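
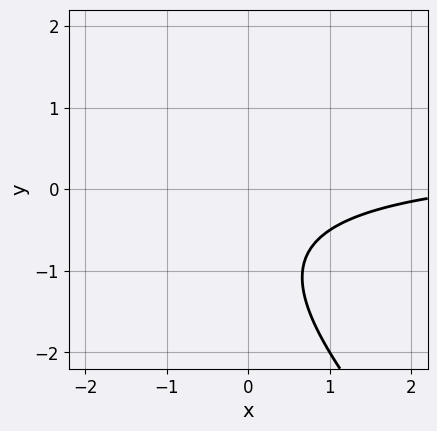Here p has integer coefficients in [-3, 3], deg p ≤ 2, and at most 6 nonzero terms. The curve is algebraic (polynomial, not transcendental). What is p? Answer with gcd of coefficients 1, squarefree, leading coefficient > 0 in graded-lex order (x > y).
2*x*y + 2*y^2 - x + 3*y + 3

(a) deg p = 2. The shape is more complex than any degree-1 curve.
(b) Checking where it meets the axes: the curve avoids every integer x-axis point in the box; the curve avoids every integer y-axis point in the box.
(c) Putting this together gives p.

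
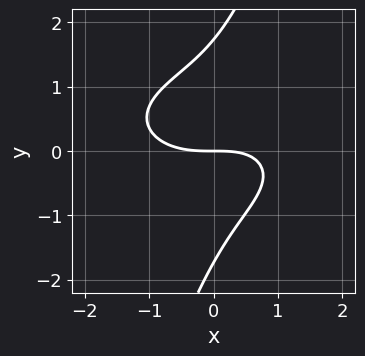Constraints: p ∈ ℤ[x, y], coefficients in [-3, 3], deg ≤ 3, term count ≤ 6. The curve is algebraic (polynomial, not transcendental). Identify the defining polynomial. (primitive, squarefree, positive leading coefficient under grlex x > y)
First, degree: the shape is more complex than any degree-2 curve, so deg p = 3.
Next, checking where it meets the axes: one x-axis crossing is at x = 0; one y-axis crossing is at y = 0.
Finally, together with the visible shape, these determine p as stated.

x^3 + 3*x*y^2 - y^3 - x*y + 3*y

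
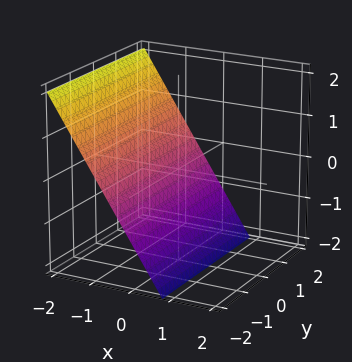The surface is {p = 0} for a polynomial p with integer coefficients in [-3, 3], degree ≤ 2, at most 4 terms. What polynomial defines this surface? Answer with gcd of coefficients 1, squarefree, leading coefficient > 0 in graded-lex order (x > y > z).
1. deg p = 1. The surface is flat (a plane).
2. From the visible intercepts: no y-intercept at any integer in the box; one z-axis crossing is at z = -1.
3. Together with the visible shape, these determine p as stated.

3*x + 2*z + 2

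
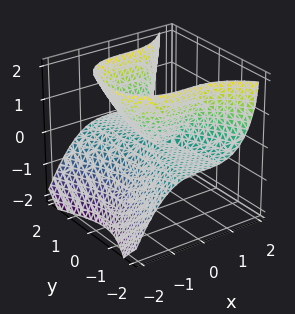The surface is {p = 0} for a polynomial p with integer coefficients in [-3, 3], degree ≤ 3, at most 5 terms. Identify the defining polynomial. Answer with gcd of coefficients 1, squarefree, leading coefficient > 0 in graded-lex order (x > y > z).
x^3 - y^2*z + z^2

1. The degree is 3 — the shape is more complex than any degree-2 surface.
2. Checking where it meets the axes: every point of the y-axis in the box is on the surface; it crosses the x-axis at the gridline x = 0; it meets the z-axis at z = 0 (among the integer gridlines).
3. Solving for integer coefficients yields p as stated.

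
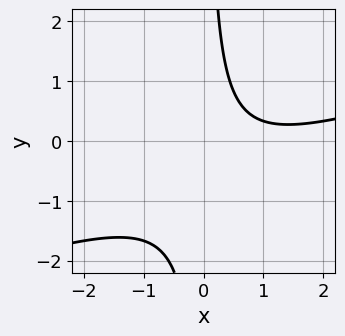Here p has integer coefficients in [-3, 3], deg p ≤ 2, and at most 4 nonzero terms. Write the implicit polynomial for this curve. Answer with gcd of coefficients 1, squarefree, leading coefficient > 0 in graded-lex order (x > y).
1. Degree: a generic line meets the curve in up to 2 points, so deg p = 2.
2. Observable constraints: the curve avoids every integer y-axis point in the box; it misses every integer gridline on the x-axis.
3. Matching integer coefficients to the picture gives p.

x^2 - 3*x*y - 2*x + 2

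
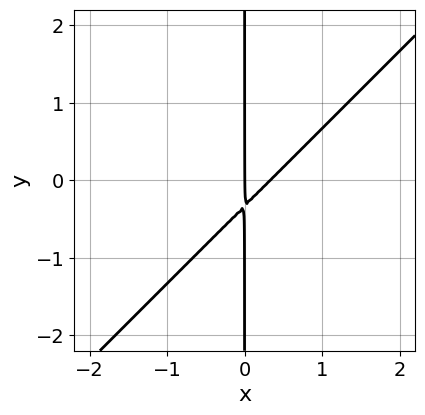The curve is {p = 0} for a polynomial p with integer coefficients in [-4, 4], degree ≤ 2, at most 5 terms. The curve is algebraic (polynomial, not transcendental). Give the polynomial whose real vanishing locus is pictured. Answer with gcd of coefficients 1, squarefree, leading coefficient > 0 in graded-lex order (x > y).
First, the degree is 2 — the shape is more complex than any degree-1 curve.
Then, from the visible intercepts: the visible y-axis segment lies entirely on the curve; one x-axis crossing is at x = 0.
Finally, putting this together gives p.

3*x^2 - 3*x*y - x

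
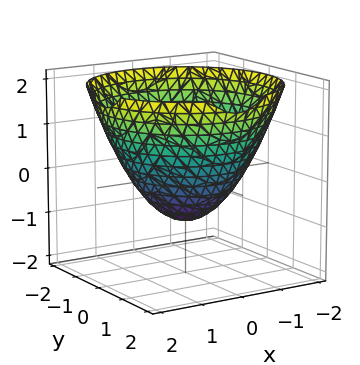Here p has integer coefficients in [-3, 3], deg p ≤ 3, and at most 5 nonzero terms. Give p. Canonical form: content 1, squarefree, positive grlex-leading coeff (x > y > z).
2*x^2 + 2*y^2 - 3*z - 3

First, degree: the shape is more complex than any degree-1 surface, so deg p = 2.
Then, symmetries: the surface is invariant under rotation about z: p = q(x² + y², z).
Next, from the axis intercepts and sections: a circular section at z = 1 has radius between 1 and 2; it meets the z-axis at z = -1 (among the integer gridlines).
Finally, together with the visible shape, these determine p as stated.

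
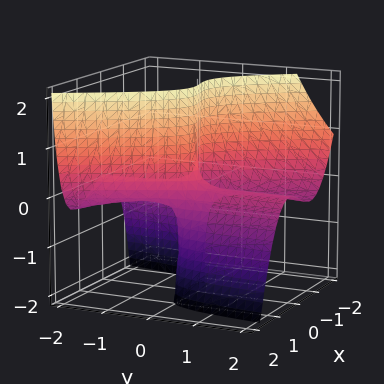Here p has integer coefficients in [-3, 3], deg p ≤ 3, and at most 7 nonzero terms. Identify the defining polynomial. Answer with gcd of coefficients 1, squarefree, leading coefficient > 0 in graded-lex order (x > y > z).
First, the degree is 3 — a generic line meets the surface in up to 3 points.
Then, reading off the gridlines: the visible z-axis segment lies entirely on the surface; the visible y-axis segment lies entirely on the surface; it crosses the x-axis at the gridline x = 0.
Finally, these observations pin down the coefficients.

3*x^3 + 2*x^2*y + x^2*z + 3*y*z - x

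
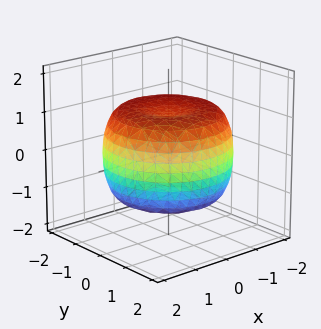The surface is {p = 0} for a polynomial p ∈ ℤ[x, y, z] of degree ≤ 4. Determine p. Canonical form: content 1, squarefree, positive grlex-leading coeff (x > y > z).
First, degree: the shape is more complex than any degree-3 surface, so deg p = 4.
Then, by symmetry, every cross-section ⟂ z is a circle, so x, y appear only via x² + y².
Next, checking where it meets the axes: a circular section at z = 1 has radius between 1 and 2; the z-axis gridline crossings are at z ∈ {-1, 1}.
Finally, fitting integer coefficients to these (and the overall shape) gives p.

x^4 + 2*x^2*y^2 + y^4 - 2*x^2 - 2*y^2 + 2*z^2 - 2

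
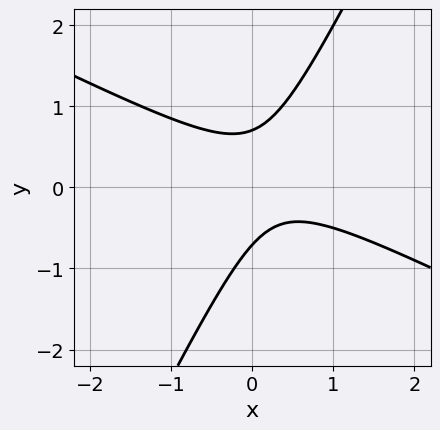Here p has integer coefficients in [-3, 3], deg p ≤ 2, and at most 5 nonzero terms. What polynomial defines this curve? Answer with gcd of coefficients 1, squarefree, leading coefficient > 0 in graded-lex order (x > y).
2*x^2 + 3*x*y - 2*y^2 - x + 1

(a) Degree: no degree-1 curve has this shape, so deg p = 2.
(b) From the axis intercepts and sections: it misses every integer gridline on the x-axis.
(c) Putting this together gives p.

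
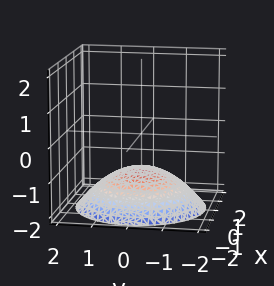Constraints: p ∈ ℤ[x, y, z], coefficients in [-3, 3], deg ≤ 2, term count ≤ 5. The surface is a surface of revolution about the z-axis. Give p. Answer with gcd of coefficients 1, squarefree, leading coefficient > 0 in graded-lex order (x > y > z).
x^2 + y^2 + 3*z + 3

(a) Degree: a generic line meets the surface in up to 2 points, so deg p = 2.
(b) Symmetries: every cross-section ⟂ z is a circle, so x, y appear only via x² + y².
(c) Checking where it meets the axes: it misses every integer gridline on the x-axis; it crosses the z-axis at the gridline z = -1; the surface avoids every integer y-axis point in the box.
(d) The integer polynomial consistent with all of this is the stated p.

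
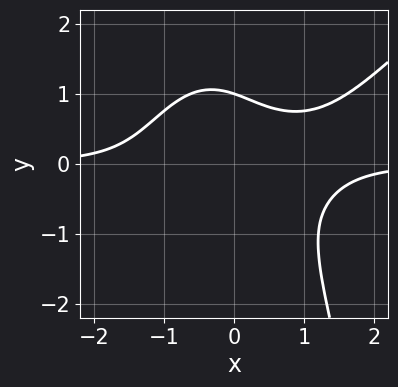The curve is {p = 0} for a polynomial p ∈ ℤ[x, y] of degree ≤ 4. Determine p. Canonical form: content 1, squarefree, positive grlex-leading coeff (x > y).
Degree: no degree-3 curve has this shape, so deg p = 4.
From the visible intercepts: no x-intercept at any integer in the box; it crosses the y-axis at the gridline y = 1.
Putting this together gives p.

x^3*y - x^2*y^2 - y^3 - x*y + 1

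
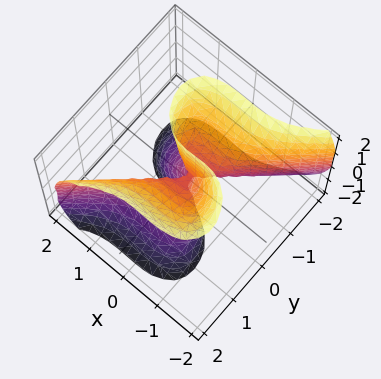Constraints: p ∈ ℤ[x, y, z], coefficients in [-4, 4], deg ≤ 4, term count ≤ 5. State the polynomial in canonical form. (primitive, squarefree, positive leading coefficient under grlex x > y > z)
(a) Degree: a generic line meets the surface in up to 3 points, so deg p = 3.
(b) Observable constraints: it crosses the y-axis at the gridline y = 0; it meets the x-axis at x = 0 (among the integer gridlines); every point of the z-axis in the box is on the surface.
(c) Solving for integer coefficients yields p as stated.

3*x^3 + x^2*z - 3*y^3 + 2*y*z^2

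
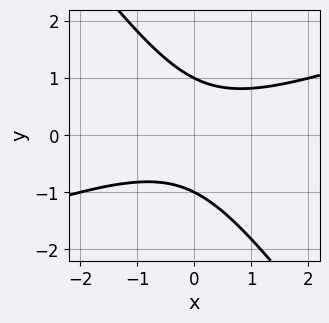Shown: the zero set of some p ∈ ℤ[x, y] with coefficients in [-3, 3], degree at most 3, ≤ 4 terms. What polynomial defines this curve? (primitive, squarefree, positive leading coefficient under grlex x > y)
x^2 - 2*x*y - 2*y^2 + 2

(a) Degree: the shape is more complex than any degree-1 curve, so deg p = 2.
(b) Checking where it meets the axes: no x-intercept at any integer in the box; the y-axis gridline crossings are at y ∈ {-1, 1}.
(c) Assembling these constraints gives the stated polynomial.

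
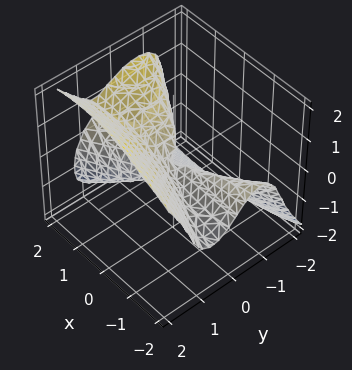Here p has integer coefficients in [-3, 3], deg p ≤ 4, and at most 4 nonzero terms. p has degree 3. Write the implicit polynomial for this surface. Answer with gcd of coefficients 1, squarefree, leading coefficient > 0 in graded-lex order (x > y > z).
x^2*y - 3*y^3 + 2*z^3 - 2*x*z

1. deg p = 3. A generic line meets the surface in up to 3 points.
2. From the axis intercepts and sections: every point of the x-axis in the box is on the surface; one y-axis crossing is at y = 0.
3. Putting this together gives p.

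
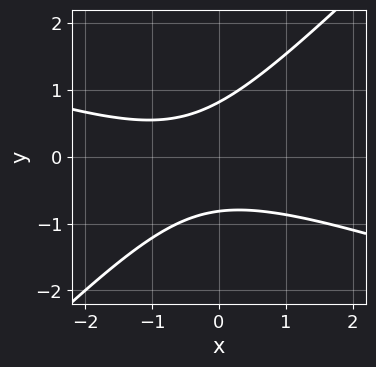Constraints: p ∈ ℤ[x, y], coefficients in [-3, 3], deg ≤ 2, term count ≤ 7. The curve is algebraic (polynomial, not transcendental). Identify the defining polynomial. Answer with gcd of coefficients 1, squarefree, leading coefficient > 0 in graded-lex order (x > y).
x^2 + 2*x*y - 3*y^2 + x + 2

First, degree: the shape is more complex than any degree-1 curve, so deg p = 2.
Next, from the visible intercepts: no x-intercept at any integer in the box.
Finally, the integer polynomial consistent with all of this is the stated p.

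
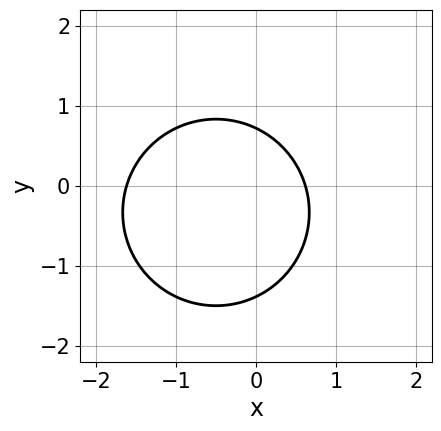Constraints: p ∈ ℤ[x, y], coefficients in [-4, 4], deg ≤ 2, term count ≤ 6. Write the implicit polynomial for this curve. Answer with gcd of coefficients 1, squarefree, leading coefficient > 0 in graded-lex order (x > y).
3*x^2 + 3*y^2 + 3*x + 2*y - 3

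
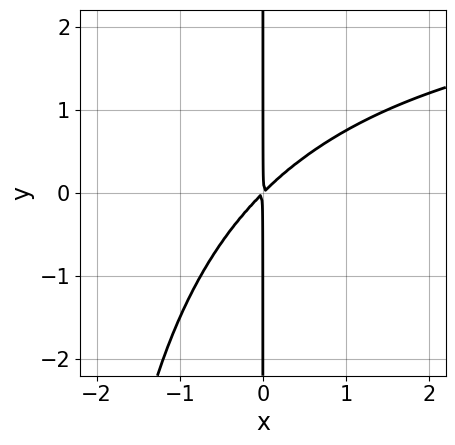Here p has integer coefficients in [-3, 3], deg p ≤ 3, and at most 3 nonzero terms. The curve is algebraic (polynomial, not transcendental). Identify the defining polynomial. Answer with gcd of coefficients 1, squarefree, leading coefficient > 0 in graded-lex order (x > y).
First, degree: a generic line meets the curve in up to 3 points, so deg p = 3.
Then, checking where it meets the axes: the visible y-axis segment lies entirely on the curve.
Finally, putting this together gives p.

x^2*y - 3*x^2 + 3*x*y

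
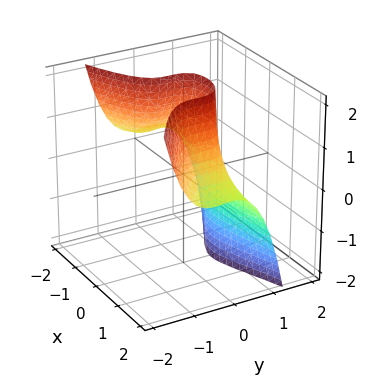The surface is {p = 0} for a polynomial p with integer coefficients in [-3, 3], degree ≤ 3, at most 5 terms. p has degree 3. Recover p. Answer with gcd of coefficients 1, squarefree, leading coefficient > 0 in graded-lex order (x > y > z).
x^2*z + x*y^2 + 3*y^3 - 1

First, the degree is 3 — the shape is more complex than any degree-2 surface.
Next, from the visible intercepts: it misses every integer gridline on the x-axis; the surface avoids every integer z-axis point in the box.
Finally, assembling these constraints gives the stated polynomial.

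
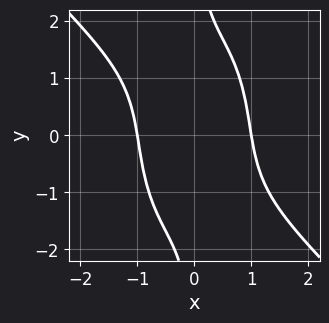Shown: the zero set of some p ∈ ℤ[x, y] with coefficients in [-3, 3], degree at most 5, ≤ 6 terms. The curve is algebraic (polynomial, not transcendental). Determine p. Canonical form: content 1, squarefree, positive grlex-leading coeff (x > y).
First, the degree is 4 — the shape is more complex than any degree-3 curve.
Then, from the visible intercepts: among the integer gridlines, it crosses the x-axis at x ∈ {-1, 1}; no y-intercept at any integer in the box.
Finally, the integer polynomial consistent with all of this is the stated p.

3*x^4 + 2*x^3*y + x*y^3 - 3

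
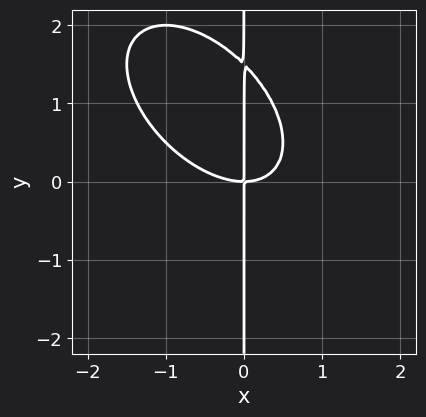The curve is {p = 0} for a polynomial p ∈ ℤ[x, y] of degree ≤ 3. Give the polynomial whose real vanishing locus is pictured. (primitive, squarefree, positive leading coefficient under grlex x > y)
2*x^3 + 2*x^2*y + 2*x*y^2 - 3*x*y

(a) deg p = 3. A generic line meets the curve in up to 3 points.
(b) From the axis intercepts and sections: the visible y-axis segment lies entirely on the curve; it crosses the x-axis at the gridline x = 0.
(c) Putting this together gives p.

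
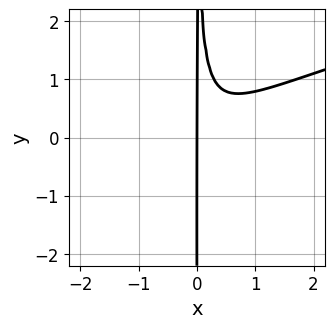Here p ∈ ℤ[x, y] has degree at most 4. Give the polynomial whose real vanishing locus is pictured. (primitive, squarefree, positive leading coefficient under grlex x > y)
x^2*y^2 - 2*x^3 + 3*x^2*y - x

First, degree: a generic line meets the curve in up to 4 points, so deg p = 4.
Then, reading off the gridlines: it meets the x-axis at x = 0 (among the integer gridlines); every point of the y-axis in the box is on the curve.
Finally, assembling these constraints gives the stated polynomial.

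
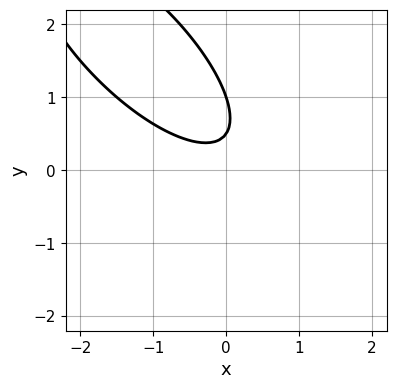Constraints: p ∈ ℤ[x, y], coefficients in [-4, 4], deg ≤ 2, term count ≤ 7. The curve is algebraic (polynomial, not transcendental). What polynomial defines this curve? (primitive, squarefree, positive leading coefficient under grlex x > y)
2*x^2 + 3*x*y + 2*y^2 - 3*y + 1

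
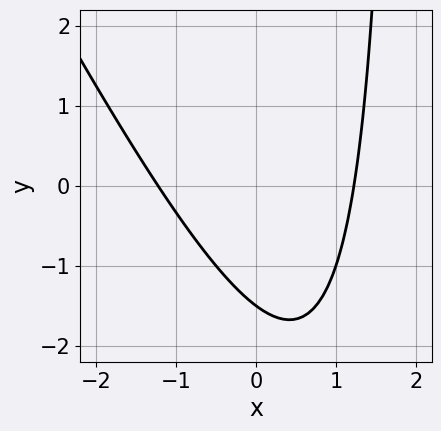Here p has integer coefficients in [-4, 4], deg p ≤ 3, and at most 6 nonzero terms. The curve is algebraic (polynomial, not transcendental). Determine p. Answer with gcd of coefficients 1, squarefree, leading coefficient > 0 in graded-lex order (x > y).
2*x^2 + x*y - 2*y - 3

First, degree: no degree-1 curve has this shape, so deg p = 2.
Finally, putting this together gives p.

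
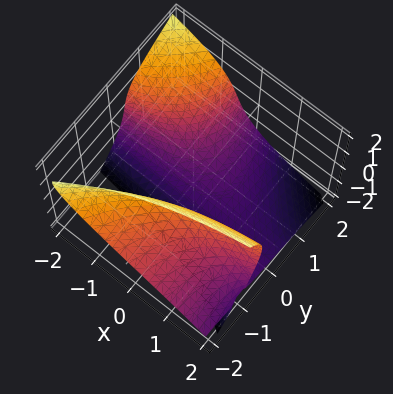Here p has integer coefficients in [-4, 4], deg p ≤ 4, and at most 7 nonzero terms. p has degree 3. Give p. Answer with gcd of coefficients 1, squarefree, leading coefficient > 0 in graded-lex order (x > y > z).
y^2*z - z^3 - 3*x*y - 3*y*z - 3

First, the degree is 3 — the shape is more complex than any degree-2 surface.
Then, from the visible intercepts: no y-intercept at any integer in the box; it misses every integer gridline on the x-axis.
Finally, fitting integer coefficients to these (and the overall shape) gives p.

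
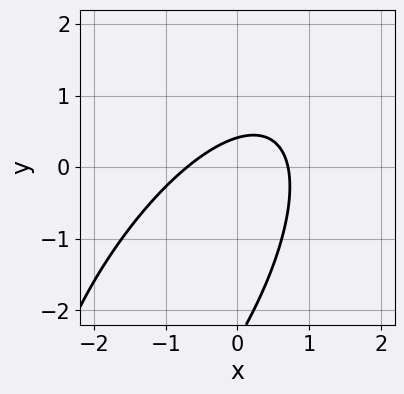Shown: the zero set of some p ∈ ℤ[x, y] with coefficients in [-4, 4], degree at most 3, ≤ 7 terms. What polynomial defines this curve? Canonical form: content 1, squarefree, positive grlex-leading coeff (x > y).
2*x^2 - 2*x*y + y^2 + 2*y - 1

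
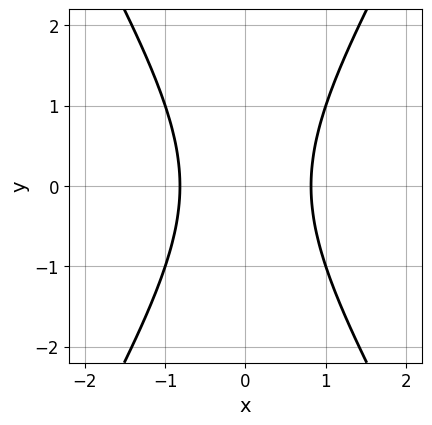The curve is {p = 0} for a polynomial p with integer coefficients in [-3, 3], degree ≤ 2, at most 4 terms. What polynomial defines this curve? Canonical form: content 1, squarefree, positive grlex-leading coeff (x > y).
3*x^2 - y^2 - 2

First, degree: a generic line meets the curve in up to 2 points, so deg p = 2.
Next, symmetries: it's symmetric under x → −x, forcing even powers of x; it's symmetric under y → −y, forcing even powers of y.
Next, against the integer gridlines: it misses every integer gridline on the y-axis.
Finally, the integer polynomial consistent with all of this is the stated p.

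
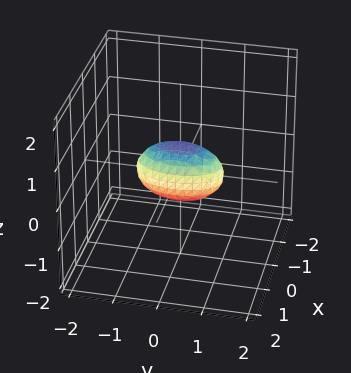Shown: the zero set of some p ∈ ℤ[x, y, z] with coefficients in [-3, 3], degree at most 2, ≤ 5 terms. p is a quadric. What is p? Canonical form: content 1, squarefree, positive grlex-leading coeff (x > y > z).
(a) The degree is 2 — a closed, bounded, convex surface; a quadric.
(b) Symmetries: it's symmetric under y → −y, forcing even powers of y; mirror symmetry z ↦ −z ⇒ only even powers of z; the x ↦ −x reflection is a symmetry, so x appears only in even powers.
(c) Reading off the gridlines: among the integer gridlines, it crosses the y-axis at y ∈ {-1, 1}.
(d) Together with the visible shape, these determine p as stated.

3*x^2 + y^2 + 2*z^2 - 1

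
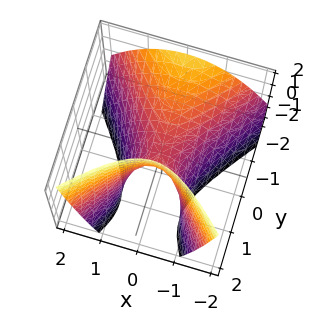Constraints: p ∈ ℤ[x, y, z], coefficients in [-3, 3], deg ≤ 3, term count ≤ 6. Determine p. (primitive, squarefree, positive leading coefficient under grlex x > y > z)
Degree: no degree-1 surface has this shape, so deg p = 2.
From the visible intercepts: it crosses the z-axis at the gridline z = 0; it meets the x-axis at x = 0 (among the integer gridlines); it crosses the y-axis at the gridline y = 0.
Assembling these constraints gives the stated polynomial.

3*x^2 - 2*y^2 - 2*y*z + 2*z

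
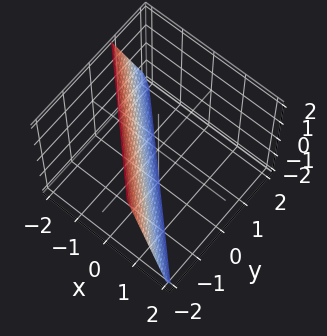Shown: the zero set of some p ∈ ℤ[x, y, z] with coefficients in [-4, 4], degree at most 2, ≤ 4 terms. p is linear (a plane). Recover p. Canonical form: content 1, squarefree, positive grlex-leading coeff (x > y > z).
The degree is 1 — every cross-section is a straight line — this is a plane.
Observable constraints: one z-axis crossing is at z = -2.
Matching integer coefficients to the picture gives p.

3*x + 3*y + z + 2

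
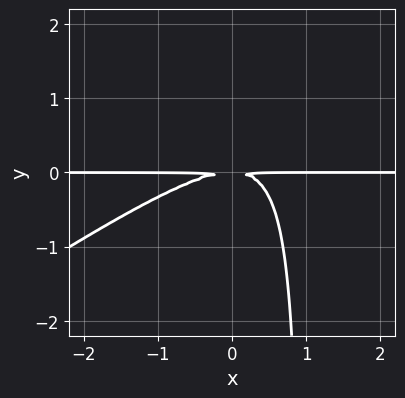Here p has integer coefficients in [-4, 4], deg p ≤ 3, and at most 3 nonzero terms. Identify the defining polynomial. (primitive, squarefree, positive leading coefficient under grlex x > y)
2*x^2*y - 3*x*y^2 + 3*y^2

First, deg p = 3. A generic line meets the curve in up to 3 points.
Next, from the visible intercepts: the visible x-axis segment lies entirely on the curve.
Finally, the integer polynomial consistent with all of this is the stated p.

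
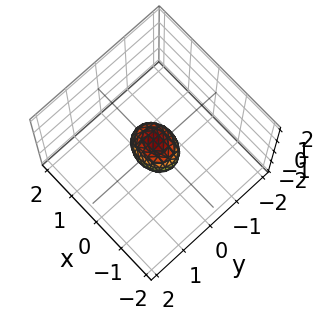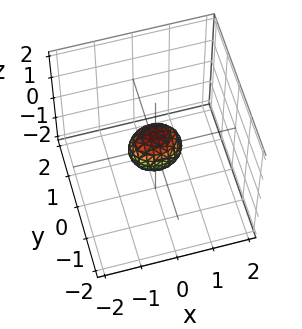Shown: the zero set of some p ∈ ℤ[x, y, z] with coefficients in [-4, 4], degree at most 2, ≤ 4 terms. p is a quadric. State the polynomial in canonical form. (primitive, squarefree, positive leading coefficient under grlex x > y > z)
2*x^2 + 3*y^2 + 2*z^2 - 1

The degree is 2 — bounded and convex; a quadric.
Symmetries: the y ↦ −y reflection is a symmetry, so y appears only in even powers; it's symmetric under z → −z, forcing even powers of z; mirror symmetry x ↦ −x ⇒ only even powers of x.
These observations pin down the coefficients.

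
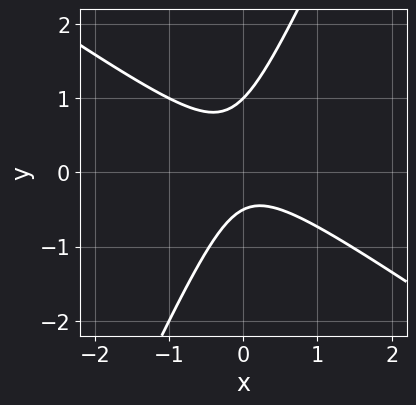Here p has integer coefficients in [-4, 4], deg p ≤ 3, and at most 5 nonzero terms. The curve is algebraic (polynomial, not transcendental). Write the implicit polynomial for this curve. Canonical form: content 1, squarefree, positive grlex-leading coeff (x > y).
deg p = 2. The shape is more complex than any degree-1 curve.
Reading off the gridlines: it crosses the y-axis at the gridline y = 1; it misses every integer gridline on the x-axis.
Assembling these constraints gives the stated polynomial.

3*x^2 + 3*x*y - 2*y^2 + y + 1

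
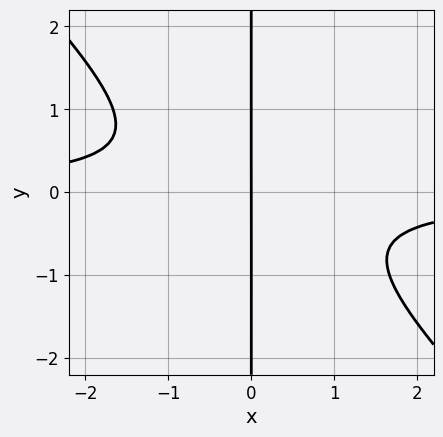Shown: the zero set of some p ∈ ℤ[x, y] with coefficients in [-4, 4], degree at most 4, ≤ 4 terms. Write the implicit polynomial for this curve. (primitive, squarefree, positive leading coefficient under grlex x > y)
3*x^2*y + 3*x*y^2 + 2*x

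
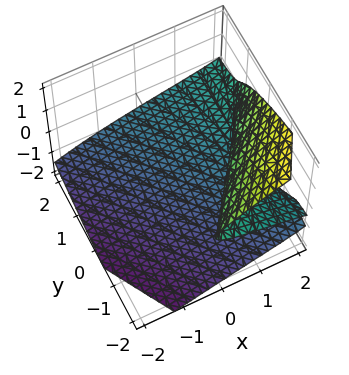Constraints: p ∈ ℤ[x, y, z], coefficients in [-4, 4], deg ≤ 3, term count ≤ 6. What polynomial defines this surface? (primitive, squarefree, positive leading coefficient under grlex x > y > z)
First, degree: a generic line meets the surface in up to 3 points, so deg p = 3.
Then, from the axis intercepts and sections: it crosses the z-axis at the gridline z = -1; the surface avoids every integer y-axis point in the box.
Finally, the integer polynomial consistent with all of this is the stated p.

2*x*z^2 - 3*z^3 - 3*y*z + 2*x - 3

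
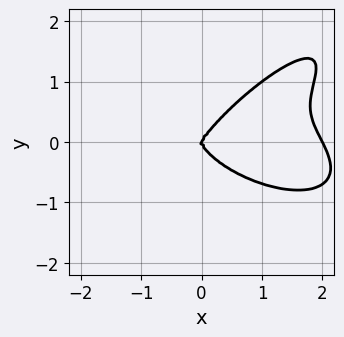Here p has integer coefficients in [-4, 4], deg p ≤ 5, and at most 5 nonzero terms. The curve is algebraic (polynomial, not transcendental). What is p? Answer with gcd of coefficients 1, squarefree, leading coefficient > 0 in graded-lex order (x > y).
x^4 - 3*x*y^3 + 3*y^4 - 2*x^3 + x^2*y

(a) The degree is 4 — the shape is more complex than any degree-3 curve.
(b) Checking where it meets the axes: the x-axis gridline crossings are at x ∈ {0, 2}; it crosses the y-axis at the gridline y = 0.
(c) The integer polynomial consistent with all of this is the stated p.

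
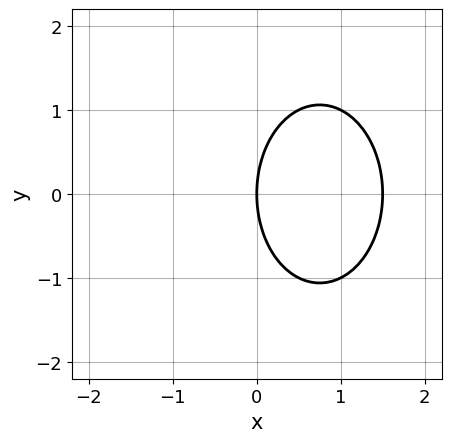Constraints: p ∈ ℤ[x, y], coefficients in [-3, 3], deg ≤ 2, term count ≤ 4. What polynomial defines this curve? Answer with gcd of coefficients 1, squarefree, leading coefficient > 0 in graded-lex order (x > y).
First, degree: a generic line meets the curve in up to 2 points, so deg p = 2.
Then, symmetries: the y ↦ −y reflection is a symmetry, so y appears only in even powers.
Next, from the axis intercepts and sections: it meets the x-axis at x = 0 (among the integer gridlines); it meets the y-axis at y = 0 (among the integer gridlines).
Finally, assembling these constraints gives the stated polynomial.

2*x^2 + y^2 - 3*x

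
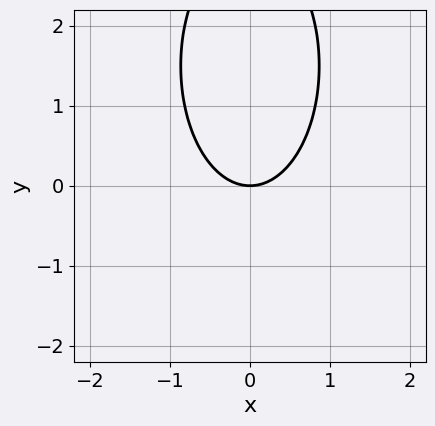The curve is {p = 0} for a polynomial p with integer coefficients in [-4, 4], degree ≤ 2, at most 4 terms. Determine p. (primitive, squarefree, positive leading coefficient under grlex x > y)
First, deg p = 2. No degree-1 curve has this shape.
Then, symmetries: the x ↦ −x reflection is a symmetry, so x appears only in even powers.
Then, from the visible intercepts: it crosses the x-axis at the gridline x = 0; it meets the y-axis at y = 0 (among the integer gridlines).
Finally, putting this together gives p.

3*x^2 + y^2 - 3*y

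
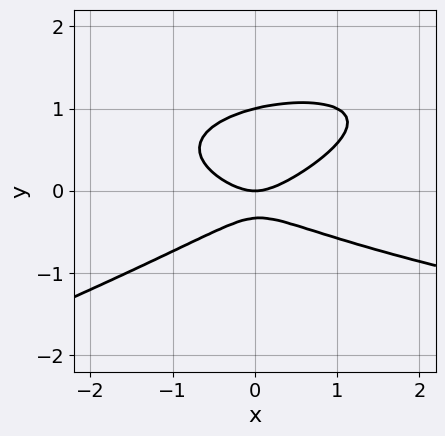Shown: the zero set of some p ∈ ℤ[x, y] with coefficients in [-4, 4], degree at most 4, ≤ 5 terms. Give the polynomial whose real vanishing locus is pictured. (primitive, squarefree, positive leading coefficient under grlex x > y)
(a) Degree: the shape is more complex than any degree-2 curve, so deg p = 3.
(b) Against the integer gridlines: one x-axis crossing is at x = 0; the y-axis gridline crossings are at y ∈ {0, 1}.
(c) Fitting integer coefficients to these (and the overall shape) gives p.

x*y^2 - 3*y^3 - x^2 + 2*y^2 + y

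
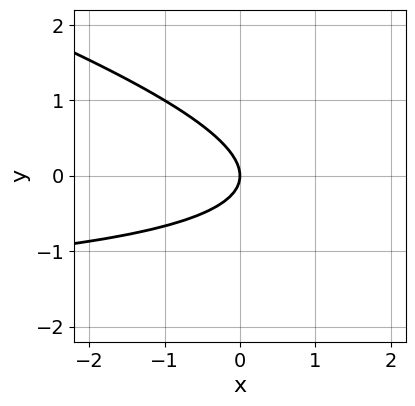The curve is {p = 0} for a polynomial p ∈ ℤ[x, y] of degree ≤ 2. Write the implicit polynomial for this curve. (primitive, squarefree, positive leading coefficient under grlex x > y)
The degree is 2 — the shape is more complex than any degree-1 curve.
Checking where it meets the axes: it meets the x-axis at x = 0 (among the integer gridlines); it meets the y-axis at y = 0 (among the integer gridlines).
Together with the visible shape, these determine p as stated.

x*y + 3*y^2 + 2*x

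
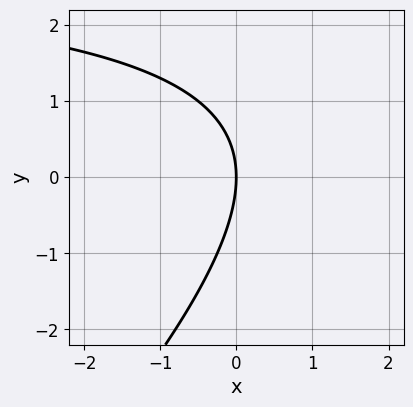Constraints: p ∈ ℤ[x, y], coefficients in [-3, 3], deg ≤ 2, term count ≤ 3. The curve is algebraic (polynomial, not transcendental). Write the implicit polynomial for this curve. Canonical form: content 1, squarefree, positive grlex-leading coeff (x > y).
First, degree: a generic line meets the curve in up to 2 points, so deg p = 2.
Then, against the integer gridlines: it meets the x-axis at x = 0 (among the integer gridlines); it meets the y-axis at y = 0 (among the integer gridlines).
Finally, matching integer coefficients to the picture gives p.

x*y - y^2 - 3*x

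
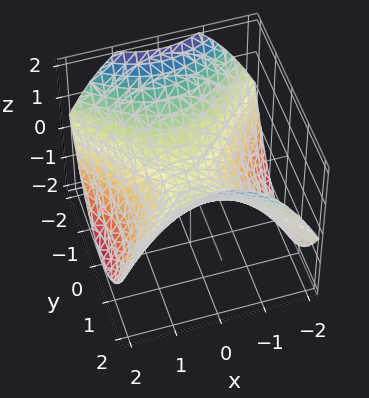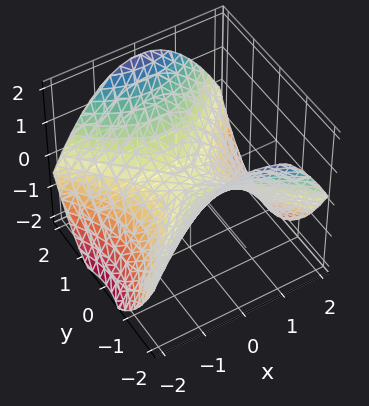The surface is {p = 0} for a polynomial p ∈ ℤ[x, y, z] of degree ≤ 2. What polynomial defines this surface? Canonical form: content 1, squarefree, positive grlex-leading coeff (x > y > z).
x^2 - y^2 + 2*z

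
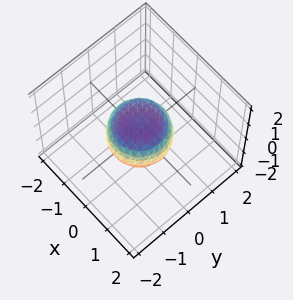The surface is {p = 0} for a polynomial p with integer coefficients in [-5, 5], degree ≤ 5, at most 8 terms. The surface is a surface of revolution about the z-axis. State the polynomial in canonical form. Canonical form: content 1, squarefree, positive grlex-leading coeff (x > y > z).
2*x^4 + 4*x^2*y^2 + 2*y^4 - x^2 - y^2 + 2*z^2 - 1

1. Degree: the shape is more complex than any degree-3 surface, so deg p = 4.
2. By symmetry, every cross-section ⟂ z is a circle, so x, y appear only via x² + y².
3. Against the integer gridlines: the x-axis gridline crossings are at x ∈ {-1, 1}; the y-axis gridline crossings are at y ∈ {-1, 1}; a circular section at z = 0 has radius exactly 1.
4. The integer polynomial consistent with all of this is the stated p.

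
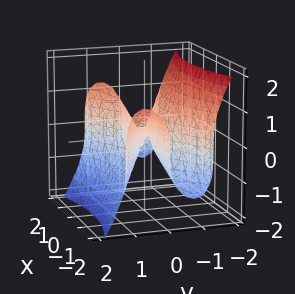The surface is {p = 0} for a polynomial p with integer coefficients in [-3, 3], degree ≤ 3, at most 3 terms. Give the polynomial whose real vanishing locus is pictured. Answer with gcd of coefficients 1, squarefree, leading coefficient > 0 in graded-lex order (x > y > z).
x^2*y - 3*y^3 - z^3

(a) The degree is 3 — the shape is more complex than any degree-2 surface.
(b) From the visible intercepts: it meets the z-axis at z = 0 (among the integer gridlines); it meets the y-axis at y = 0 (among the integer gridlines).
(c) These observations pin down the coefficients. Check: (-2, 0, 0) on the x-axis lies on the surface, and p(-2, 0, 0) = 0. ✓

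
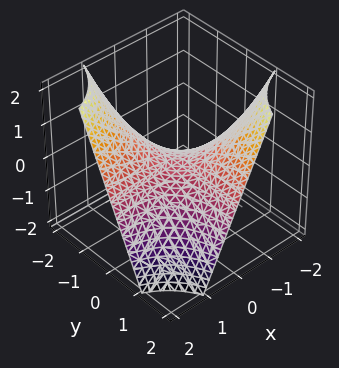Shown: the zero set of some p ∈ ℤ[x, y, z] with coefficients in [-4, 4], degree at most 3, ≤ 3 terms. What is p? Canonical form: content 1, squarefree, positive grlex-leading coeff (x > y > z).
(a) deg p = 2.
(b) Observable constraints: every point of the y-axis in the box is on the surface; it crosses the z-axis at the gridline z = 0; every point of the x-axis in the box is on the surface.
(c) Fitting integer coefficients to these (and the overall shape) gives p.

x*y + z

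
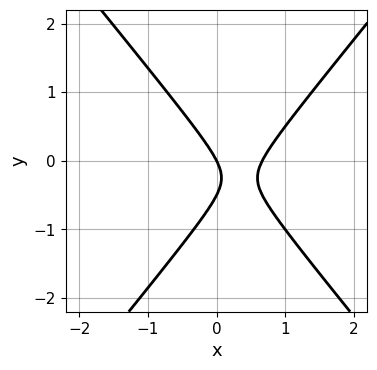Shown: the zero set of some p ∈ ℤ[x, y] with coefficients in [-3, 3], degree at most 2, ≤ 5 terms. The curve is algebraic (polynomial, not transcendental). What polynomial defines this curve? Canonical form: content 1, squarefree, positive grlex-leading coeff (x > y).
3*x^2 - 2*y^2 - 2*x - y

1. Degree: the shape is more complex than any degree-1 curve, so deg p = 2.
2. Reading off the gridlines: it crosses the x-axis at the gridline x = 0; it meets the y-axis at y = 0 (among the integer gridlines).
3. Fitting integer coefficients to these (and the overall shape) gives p.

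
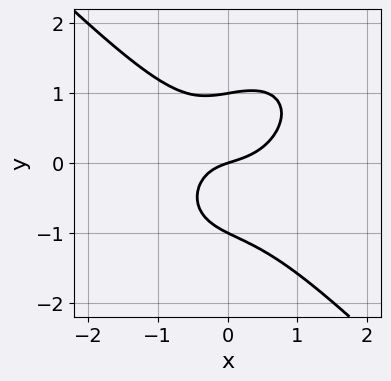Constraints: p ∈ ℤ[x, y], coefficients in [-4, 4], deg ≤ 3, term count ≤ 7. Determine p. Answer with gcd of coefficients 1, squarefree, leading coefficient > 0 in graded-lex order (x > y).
3*x^3 + 3*y^3 - 2*x*y + x - 3*y

1. deg p = 3. The shape is more complex than any degree-2 curve.
2. Against the integer gridlines: it crosses the x-axis at the gridline x = 0; among the integer gridlines, it crosses the y-axis at y ∈ {-1, 0, 1}.
3. Assembling these constraints gives the stated polynomial.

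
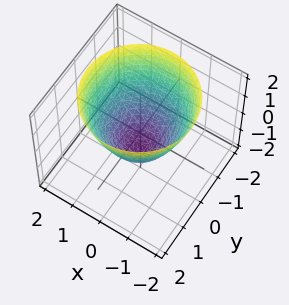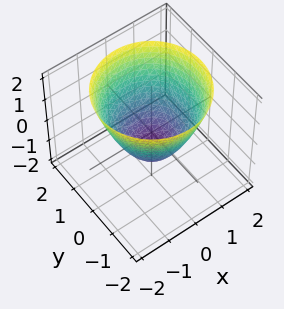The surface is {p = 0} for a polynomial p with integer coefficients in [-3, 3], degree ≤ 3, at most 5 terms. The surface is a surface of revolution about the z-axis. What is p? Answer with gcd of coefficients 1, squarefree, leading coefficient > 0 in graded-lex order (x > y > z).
deg p = 2.
By symmetry, the z-axis is an axis of rotation, so x and y enter only as x² + y².
Reading off the gridlines: among the integer gridlines, it crosses the x-axis at x ∈ {-1, 1}; the y-axis gridline crossings are at y ∈ {-1, 1}; it crosses the z-axis at the gridline z = -1; a circular section at z = 1 has radius between 1 and 2.
Solving for integer coefficients yields p as stated.

x^2 + y^2 - z - 1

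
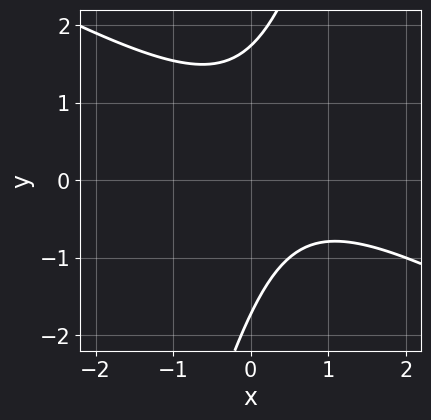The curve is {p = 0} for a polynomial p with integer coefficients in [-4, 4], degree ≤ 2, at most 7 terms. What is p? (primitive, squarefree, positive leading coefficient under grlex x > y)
2*x^2 + 3*x*y - y^2 - 2*x + 3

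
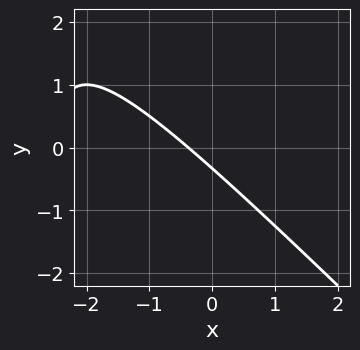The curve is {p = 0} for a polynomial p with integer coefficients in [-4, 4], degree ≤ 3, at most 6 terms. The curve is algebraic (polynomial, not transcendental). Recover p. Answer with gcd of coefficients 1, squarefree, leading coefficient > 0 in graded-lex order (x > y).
x^2 + x*y + 3*x + 3*y + 1

(a) The degree is 2 — a generic line meets the curve in up to 2 points.
(b) The integer polynomial consistent with all of this is the stated p.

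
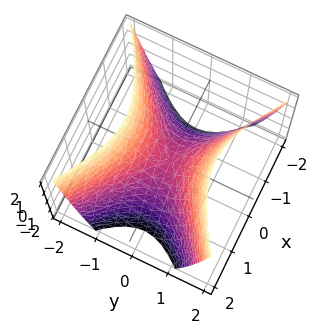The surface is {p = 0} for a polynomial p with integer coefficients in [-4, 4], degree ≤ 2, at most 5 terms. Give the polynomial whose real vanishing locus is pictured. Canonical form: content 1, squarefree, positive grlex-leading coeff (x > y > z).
(a) The degree is 2 — a hyperbolic paraboloid; a quadric.
(b) Symmetries: it's symmetric under x → −x, forcing even powers of x; the y ↦ −y reflection is a symmetry, so y appears only in even powers.
(c) Against the integer gridlines: it crosses the x-axis at the gridline x = 0; it meets the y-axis at y = 0 (among the integer gridlines); it meets the z-axis at z = 0 (among the integer gridlines).
(d) Matching integer coefficients to the picture gives p.

2*x^2 - 3*y^2 + 2*z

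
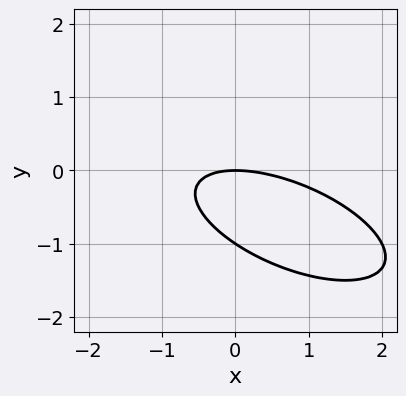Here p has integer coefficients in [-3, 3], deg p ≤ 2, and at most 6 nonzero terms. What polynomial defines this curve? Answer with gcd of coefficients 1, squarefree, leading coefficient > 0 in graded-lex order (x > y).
x^2 + 2*x*y + 3*y^2 + 3*y

1. Degree: no degree-1 curve has this shape, so deg p = 2.
2. Reading off the gridlines: among the integer gridlines, it crosses the y-axis at y ∈ {-1, 0}; it crosses the x-axis at the gridline x = 0.
3. The integer polynomial consistent with all of this is the stated p.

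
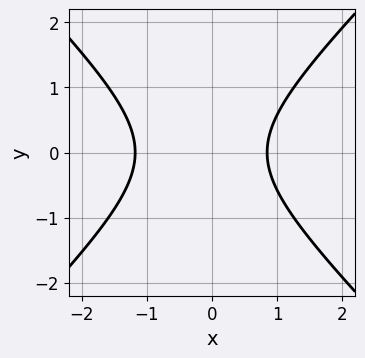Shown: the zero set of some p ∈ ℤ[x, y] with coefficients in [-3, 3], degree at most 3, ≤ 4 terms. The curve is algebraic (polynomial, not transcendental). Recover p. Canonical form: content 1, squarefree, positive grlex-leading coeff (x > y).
3*x^2 - 3*y^2 + x - 3

The degree is 2 — the shape is more complex than any degree-1 curve.
Symmetries: it's symmetric under y → −y, forcing even powers of y.
From the visible intercepts: it misses every integer gridline on the y-axis.
Matching integer coefficients to the picture gives p.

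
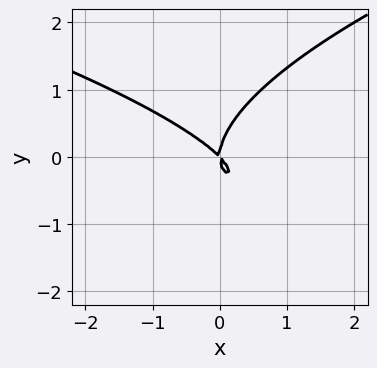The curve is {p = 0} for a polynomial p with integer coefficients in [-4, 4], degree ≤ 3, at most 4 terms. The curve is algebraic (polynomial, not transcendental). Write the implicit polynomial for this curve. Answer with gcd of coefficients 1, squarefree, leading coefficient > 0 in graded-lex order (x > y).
y^3 - x^2 - x*y

(a) deg p = 3. A generic line meets the curve in up to 3 points.
(b) From the visible intercepts: one y-axis crossing is at y = 0; it meets the x-axis at x = 0 (among the integer gridlines).
(c) Fitting integer coefficients to these (and the overall shape) gives p.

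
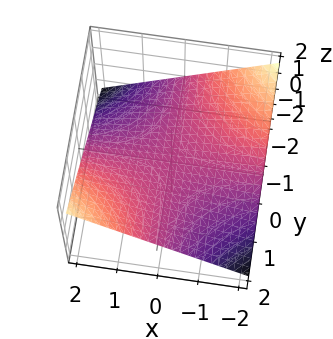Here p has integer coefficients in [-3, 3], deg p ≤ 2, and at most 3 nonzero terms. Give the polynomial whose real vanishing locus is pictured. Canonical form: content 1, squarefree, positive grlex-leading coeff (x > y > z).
First, degree: a saddle surface; a quadric, so deg p = 2.
Next, observable constraints: the visible x-axis segment lies entirely on the surface; every point of the y-axis in the box is on the surface; one z-axis crossing is at z = 0.
Finally, fitting integer coefficients to these (and the overall shape) gives p.

x*y - 3*z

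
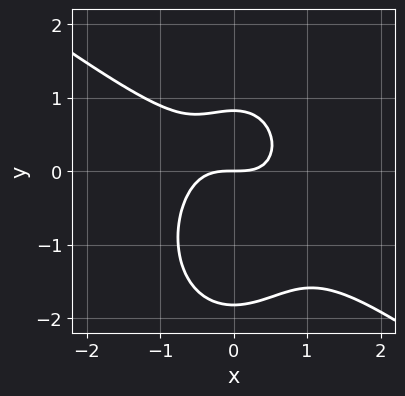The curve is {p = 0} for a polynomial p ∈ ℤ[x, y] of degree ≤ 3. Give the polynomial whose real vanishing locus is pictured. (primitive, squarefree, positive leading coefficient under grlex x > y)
3*x^3 + 3*x^2*y + 2*y^3 + 2*y^2 - 3*y

The degree is 3 — the shape is more complex than any degree-2 curve.
Reading off the gridlines: it meets the x-axis at x = 0 (among the integer gridlines); it meets the y-axis at y = 0 (among the integer gridlines).
These observations pin down the coefficients.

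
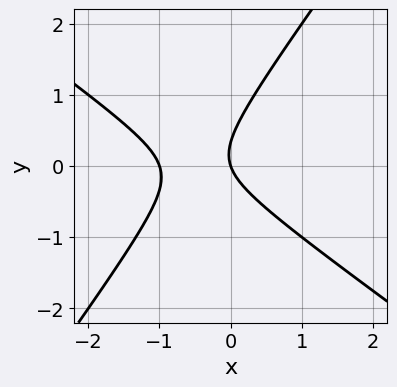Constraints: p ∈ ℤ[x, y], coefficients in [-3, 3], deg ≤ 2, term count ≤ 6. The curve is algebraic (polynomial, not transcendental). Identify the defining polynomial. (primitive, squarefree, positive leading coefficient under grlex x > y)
3*x^2 + 2*x*y - 3*y^2 + 3*x + y

First, degree: no degree-1 curve has this shape, so deg p = 2.
Then, from the axis intercepts and sections: among the integer gridlines, it crosses the x-axis at x ∈ {-1, 0}; it crosses the y-axis at the gridline y = 0.
Finally, putting this together gives p.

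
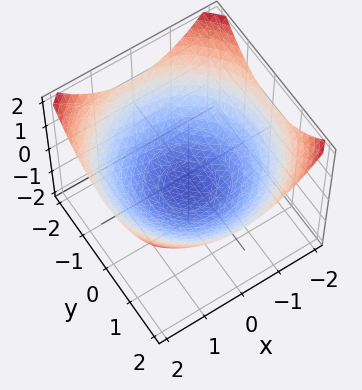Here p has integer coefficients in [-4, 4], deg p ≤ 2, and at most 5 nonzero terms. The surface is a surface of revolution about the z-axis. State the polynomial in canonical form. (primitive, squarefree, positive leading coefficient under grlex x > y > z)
x^2 + y^2 - 3*z - 2

(a) deg p = 2.
(b) Symmetries: rotational symmetry about the z-axis ⇒ p depends on x, y only through x² + y².
(c) Checking where it meets the axes: a circular section at z = 0 has radius between 1 and 2.
(d) Together with the visible shape, these determine p as stated.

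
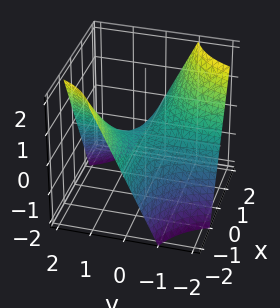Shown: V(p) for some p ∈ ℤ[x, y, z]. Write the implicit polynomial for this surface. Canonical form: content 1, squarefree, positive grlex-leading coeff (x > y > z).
x*y + z

(a) The degree is 2 — a hyperbolic paraboloid; a quadric.
(b) Observable constraints: every point of the x-axis in the box is on the surface; the visible y-axis segment lies entirely on the surface; it crosses the z-axis at the gridline z = 0.
(c) Assembling these constraints gives the stated polynomial.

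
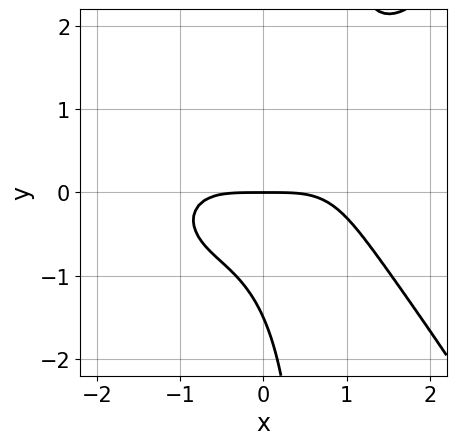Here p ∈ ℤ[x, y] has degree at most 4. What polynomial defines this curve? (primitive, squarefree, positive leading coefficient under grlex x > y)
x^4 - 3*x*y^2 + 2*y^2 + 3*y

First, the degree is 4 — a generic line meets the curve in up to 4 points.
Next, from the axis intercepts and sections: it meets the x-axis at x = 0 (among the integer gridlines); one y-axis crossing is at y = 0.
Finally, together with the visible shape, these determine p as stated.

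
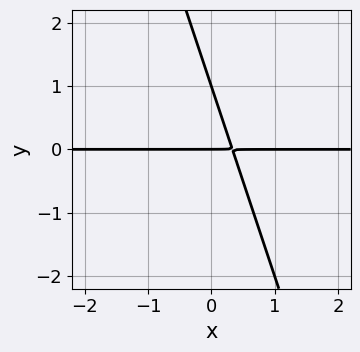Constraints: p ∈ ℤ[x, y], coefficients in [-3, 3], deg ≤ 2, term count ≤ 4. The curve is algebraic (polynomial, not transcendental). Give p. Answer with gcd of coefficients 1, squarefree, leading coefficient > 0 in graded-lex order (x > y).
The degree is 2 — the shape is more complex than any degree-1 curve.
Reading off the gridlines: the visible x-axis segment lies entirely on the curve; among the integer gridlines, it crosses the y-axis at y ∈ {0, 1}.
Putting this together gives p.

3*x*y + y^2 - y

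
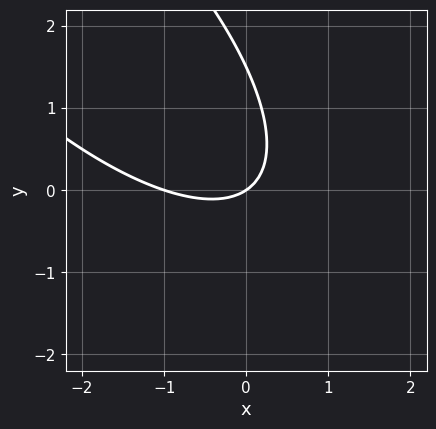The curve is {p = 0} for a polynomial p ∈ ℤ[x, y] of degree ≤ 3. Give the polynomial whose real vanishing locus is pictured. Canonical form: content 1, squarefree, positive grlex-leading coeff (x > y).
2*x^2 + 3*x*y + 2*y^2 + 2*x - 3*y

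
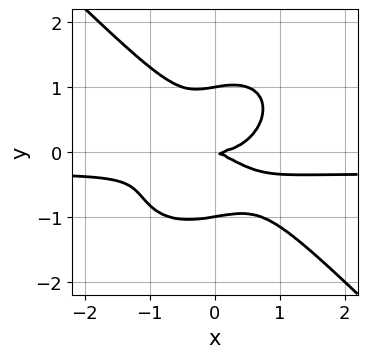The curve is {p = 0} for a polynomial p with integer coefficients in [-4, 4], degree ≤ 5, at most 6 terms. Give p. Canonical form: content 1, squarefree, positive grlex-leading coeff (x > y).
(a) Degree: no degree-3 curve has this shape, so deg p = 4.
(b) Reading off the gridlines: among the integer gridlines, it crosses the y-axis at y ∈ {-1, 0, 1}; one x-axis crossing is at x = 0.
(c) Assembling these constraints gives the stated polynomial.

3*x^3*y + 3*y^4 + x^3 - x*y - 3*y^2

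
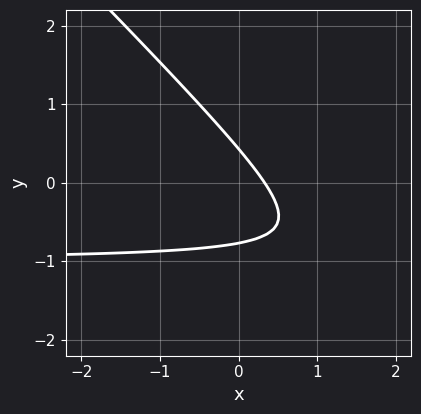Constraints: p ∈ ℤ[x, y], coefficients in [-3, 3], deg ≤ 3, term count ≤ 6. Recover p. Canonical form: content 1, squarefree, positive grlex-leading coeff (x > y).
The degree is 2 — the shape is more complex than any degree-1 curve.
Matching integer coefficients to the picture gives p.

3*x*y + 3*y^2 + 3*x + y - 1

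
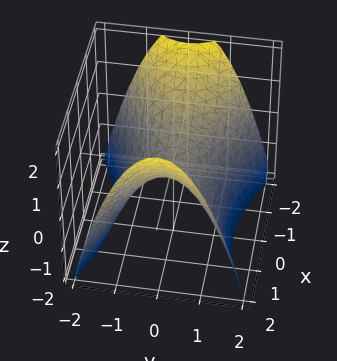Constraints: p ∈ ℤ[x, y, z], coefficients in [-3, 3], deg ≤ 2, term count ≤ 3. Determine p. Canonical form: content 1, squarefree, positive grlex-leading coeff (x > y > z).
x^2 - 2*y^2 - 2*z

Degree: a saddle surface; a quadric, so deg p = 2.
Symmetries: mirror symmetry y ↦ −y ⇒ only even powers of y; mirror symmetry x ↦ −x ⇒ only even powers of x.
From the visible intercepts: one y-axis crossing is at y = 0; it meets the z-axis at z = 0 (among the integer gridlines).
Solving for integer coefficients yields p as stated.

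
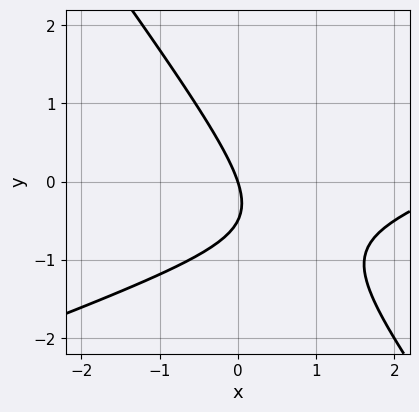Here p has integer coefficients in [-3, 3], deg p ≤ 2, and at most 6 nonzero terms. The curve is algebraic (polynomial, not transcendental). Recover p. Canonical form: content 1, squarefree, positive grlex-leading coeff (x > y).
1. Degree: a generic line meets the curve in up to 2 points, so deg p = 2.
2. Checking where it meets the axes: one y-axis crossing is at y = 0; it crosses the x-axis at the gridline x = 0.
3. Fitting integer coefficients to these (and the overall shape) gives p.

x^2 - 2*x*y - 2*y^2 - 3*x - y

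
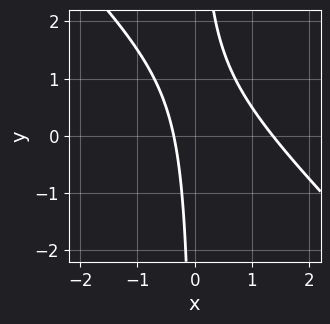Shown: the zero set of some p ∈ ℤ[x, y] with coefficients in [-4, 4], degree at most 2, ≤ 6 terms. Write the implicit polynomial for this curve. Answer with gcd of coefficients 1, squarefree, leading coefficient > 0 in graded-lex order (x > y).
1. The degree is 2 — a generic line meets the curve in up to 2 points.
2. From the axis intercepts and sections: the curve avoids every integer y-axis point in the box.
3. These observations pin down the coefficients.

2*x^2 + 2*x*y - 2*x - 1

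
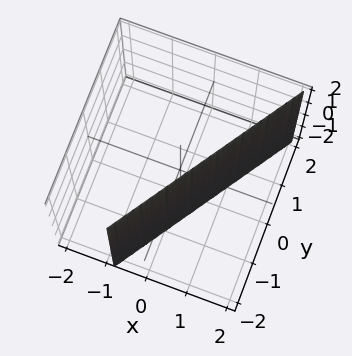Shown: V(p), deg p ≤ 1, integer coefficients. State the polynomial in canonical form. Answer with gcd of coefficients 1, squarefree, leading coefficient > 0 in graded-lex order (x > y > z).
3*x - 2*y - 2

First, deg p = 1. The surface is flat (a plane).
Next, against the integer gridlines: it crosses the y-axis at the gridline y = -1; no z-intercept at any integer in the box.
Finally, fitting integer coefficients to these (and the overall shape) gives p.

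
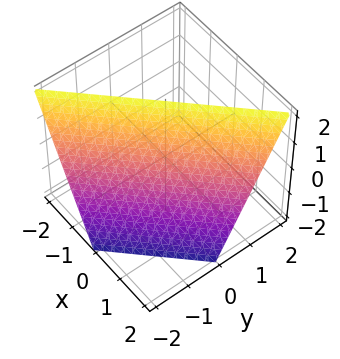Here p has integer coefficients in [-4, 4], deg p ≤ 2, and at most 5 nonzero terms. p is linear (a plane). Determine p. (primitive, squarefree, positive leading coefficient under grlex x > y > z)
First, degree: every cross-section is a straight line — this is a plane, so deg p = 1.
Next, observable constraints: one z-axis crossing is at z = 2; one y-axis crossing is at y = -1.
Finally, matching integer coefficients to the picture gives p. Check: (1, 0, 0) on the x-axis lies on the surface, and p(1, 0, 0) = 0. ✓

2*x - 2*y + z - 2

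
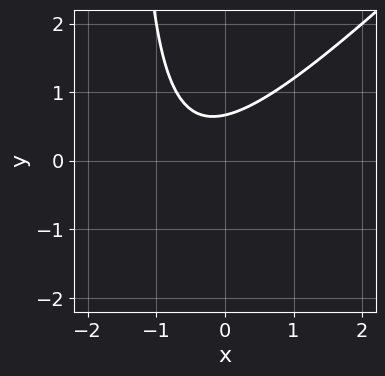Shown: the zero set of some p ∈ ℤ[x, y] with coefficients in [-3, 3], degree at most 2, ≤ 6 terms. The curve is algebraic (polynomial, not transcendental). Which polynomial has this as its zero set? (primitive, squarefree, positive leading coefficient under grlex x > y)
2*x^2 - 2*x*y + 2*x - 3*y + 2

The degree is 2 — the shape is more complex than any degree-1 curve.
Observable constraints: no x-intercept at any integer in the box.
Fitting integer coefficients to these (and the overall shape) gives p.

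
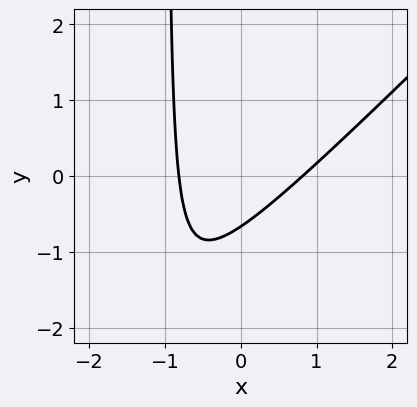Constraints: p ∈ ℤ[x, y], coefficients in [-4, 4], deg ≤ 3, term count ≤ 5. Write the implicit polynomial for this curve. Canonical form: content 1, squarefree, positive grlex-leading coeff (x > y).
Degree: a generic line meets the curve in up to 2 points, so deg p = 2.
Matching integer coefficients to the picture gives p.

3*x^2 - 3*x*y - 3*y - 2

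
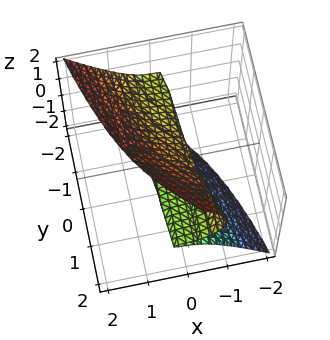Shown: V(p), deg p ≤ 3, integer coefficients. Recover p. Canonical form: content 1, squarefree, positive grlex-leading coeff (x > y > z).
3*x^3 + 3*x*z^2 + 3*y*z^2 - 3*z^3 + 2*z

deg p = 3.
From the visible intercepts: it meets the z-axis at z = 0 (among the integer gridlines); one x-axis crossing is at x = 0.
Fitting integer coefficients to these (and the overall shape) gives p.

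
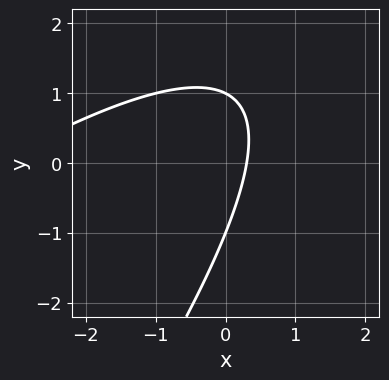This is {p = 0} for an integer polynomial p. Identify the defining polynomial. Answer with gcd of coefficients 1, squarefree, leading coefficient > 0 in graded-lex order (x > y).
x^2 - 2*x*y + y^2 + 3*x - 1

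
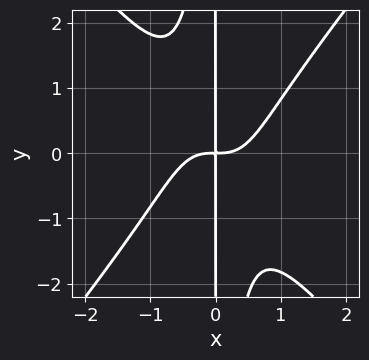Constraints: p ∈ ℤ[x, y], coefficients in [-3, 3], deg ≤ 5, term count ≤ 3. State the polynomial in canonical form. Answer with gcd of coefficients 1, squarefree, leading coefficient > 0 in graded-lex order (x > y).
Degree: a generic line meets the curve in up to 4 points, so deg p = 4.
Against the integer gridlines: the visible y-axis segment lies entirely on the curve.
Matching integer coefficients to the picture gives p.

3*x^4 - 2*x^2*y^2 - 2*x*y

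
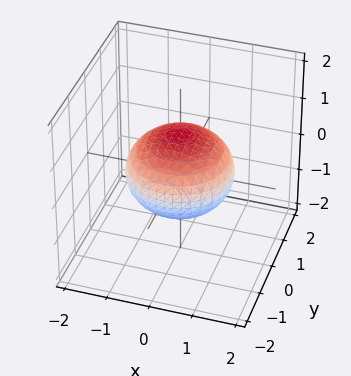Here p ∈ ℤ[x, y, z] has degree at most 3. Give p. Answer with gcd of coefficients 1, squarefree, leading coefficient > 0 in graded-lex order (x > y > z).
2*x^2 + 2*y^2 + 3*z^2 - 3

Degree: no degree-1 surface has this shape, so deg p = 2.
By symmetry, the z-axis is an axis of rotation, so x and y enter only as x² + y².
From the axis intercepts and sections: the z-axis gridline crossings are at z ∈ {-1, 1}; a circular section at z = 0 has radius between 1 and 2.
Matching integer coefficients to the picture gives p.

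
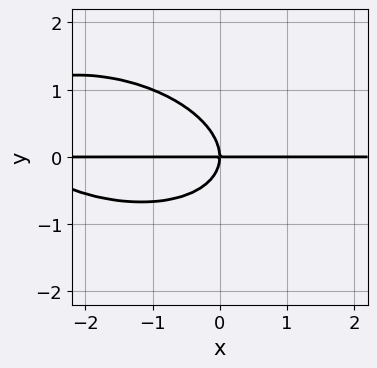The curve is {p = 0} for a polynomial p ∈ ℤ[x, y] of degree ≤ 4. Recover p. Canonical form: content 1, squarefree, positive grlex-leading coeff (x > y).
x^2*y + x*y^2 + 3*y^3 + 3*x*y

1. The degree is 3 — no degree-2 curve has this shape.
2. Against the integer gridlines: one y-axis crossing is at y = 0; the visible x-axis segment lies entirely on the curve.
3. Together with the visible shape, these determine p as stated.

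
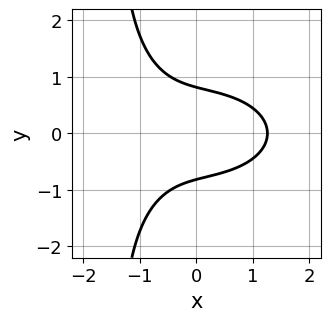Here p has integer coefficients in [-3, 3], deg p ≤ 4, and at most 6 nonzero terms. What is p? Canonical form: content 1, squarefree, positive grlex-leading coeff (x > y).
x^3 + 2*x*y^2 + 3*y^2 - 2

deg p = 3.
Symmetries: it's symmetric under y → −y, forcing even powers of y.
Fitting integer coefficients to these (and the overall shape) gives p.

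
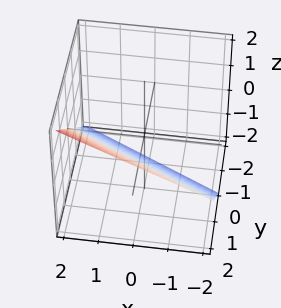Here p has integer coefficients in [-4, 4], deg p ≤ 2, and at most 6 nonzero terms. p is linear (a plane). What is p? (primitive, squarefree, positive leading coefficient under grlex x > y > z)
x + 2*y - 2*z - 2

(a) Degree: the surface is flat (a plane), so deg p = 1.
(b) Checking where it meets the axes: one x-axis crossing is at x = 2; it meets the z-axis at z = -1 (among the integer gridlines).
(c) Fitting integer coefficients to these (and the overall shape) gives p.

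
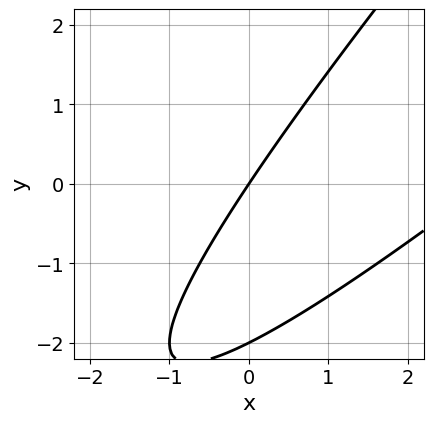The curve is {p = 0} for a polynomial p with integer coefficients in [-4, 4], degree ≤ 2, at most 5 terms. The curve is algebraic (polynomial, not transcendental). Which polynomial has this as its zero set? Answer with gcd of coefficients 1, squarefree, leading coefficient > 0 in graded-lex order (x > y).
Degree: the shape is more complex than any degree-1 curve, so deg p = 2.
Checking where it meets the axes: it meets the x-axis at x = 0 (among the integer gridlines); the y-axis gridline crossings are at y ∈ {-2, 0}.
Fitting integer coefficients to these (and the overall shape) gives p.

x^2 - 2*x*y + y^2 - 3*x + 2*y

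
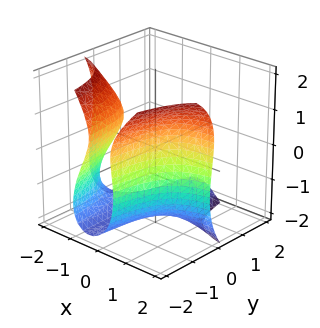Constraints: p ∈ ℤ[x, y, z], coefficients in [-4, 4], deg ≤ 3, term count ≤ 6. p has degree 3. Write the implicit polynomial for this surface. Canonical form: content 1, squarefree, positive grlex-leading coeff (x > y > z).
First, degree: the shape is more complex than any degree-2 surface, so deg p = 3.
Next, reading off the gridlines: no x-intercept at any integer in the box; it misses every integer gridline on the y-axis.
Finally, fitting integer coefficients to these (and the overall shape) gives p.

3*x^2*y - x*y*z + z^3 - 2*z + 2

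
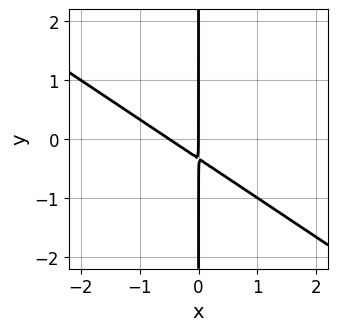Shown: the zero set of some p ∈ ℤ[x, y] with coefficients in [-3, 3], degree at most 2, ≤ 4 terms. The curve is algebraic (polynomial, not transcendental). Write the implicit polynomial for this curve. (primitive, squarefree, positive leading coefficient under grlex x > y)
2*x^2 + 3*x*y + x

(a) Degree: a generic line meets the curve in up to 2 points, so deg p = 2.
(b) From the visible intercepts: it crosses the x-axis at the gridline x = 0; the visible y-axis segment lies entirely on the curve.
(c) These observations pin down the coefficients.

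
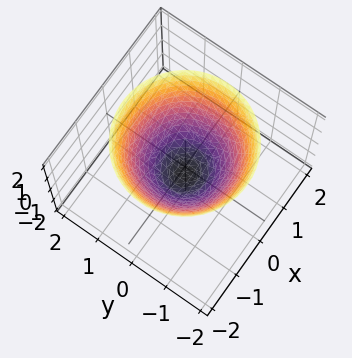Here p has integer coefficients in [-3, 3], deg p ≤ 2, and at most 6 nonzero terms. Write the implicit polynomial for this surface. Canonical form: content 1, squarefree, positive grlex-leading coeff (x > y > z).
3*x^2 + 3*y^2 - 3*z - 2

First, degree: the shape is more complex than any degree-1 surface, so deg p = 2.
Next, symmetries: rotational symmetry about the z-axis ⇒ p depends on x, y only through x² + y².
Then, checking where it meets the axes: a circular section at z = 1 has radius between 1 and 2.
Finally, assembling these constraints gives the stated polynomial.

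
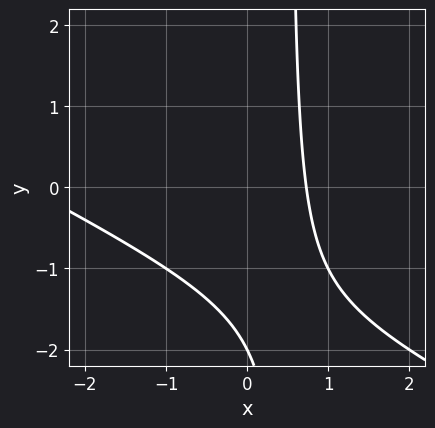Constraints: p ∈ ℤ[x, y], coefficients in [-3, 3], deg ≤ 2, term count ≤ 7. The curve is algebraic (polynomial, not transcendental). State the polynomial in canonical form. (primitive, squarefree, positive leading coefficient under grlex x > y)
First, the degree is 2 — no degree-1 curve has this shape.
Next, reading off the gridlines: it meets the y-axis at y = -2 (among the integer gridlines).
Finally, the integer polynomial consistent with all of this is the stated p.

x^2 + 2*x*y + 2*x - y - 2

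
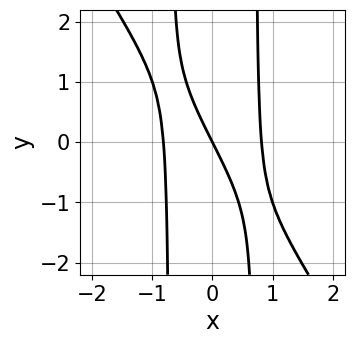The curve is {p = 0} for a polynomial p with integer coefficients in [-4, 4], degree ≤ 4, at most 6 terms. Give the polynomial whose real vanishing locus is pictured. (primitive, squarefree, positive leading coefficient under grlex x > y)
3*x^3 + 2*x^2*y - 2*x - y

deg p = 3.
From the visible intercepts: it crosses the y-axis at the gridline y = 0; it crosses the x-axis at the gridline x = 0.
Fitting integer coefficients to these (and the overall shape) gives p.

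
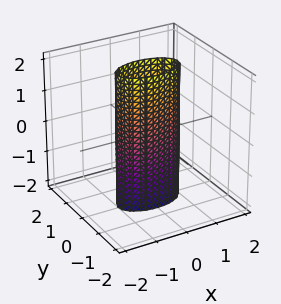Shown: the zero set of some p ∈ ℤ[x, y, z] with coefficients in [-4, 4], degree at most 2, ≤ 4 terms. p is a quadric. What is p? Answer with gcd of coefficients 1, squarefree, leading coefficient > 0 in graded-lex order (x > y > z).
First, deg p = 2.
Next, symmetries: it's symmetric under x → −x, forcing even powers of x; mirror symmetry y ↦ −y ⇒ only even powers of y; it's symmetric under z → −z, forcing even powers of z.
Next, checking where it meets the axes: the x-axis gridline crossings are at x ∈ {-1, 1}; it misses every integer gridline on the z-axis.
Finally, these observations pin down the coefficients.

x^2 + 3*y^2 - 1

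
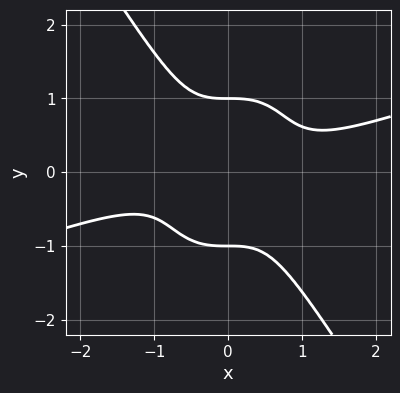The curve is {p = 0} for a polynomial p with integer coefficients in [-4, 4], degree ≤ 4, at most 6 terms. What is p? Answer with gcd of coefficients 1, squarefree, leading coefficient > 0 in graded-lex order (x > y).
(a) Degree: a generic line meets the curve in up to 4 points, so deg p = 4.
(b) Against the integer gridlines: the y-axis gridline crossings are at y ∈ {-1, 1}; no x-intercept at any integer in the box.
(c) Matching integer coefficients to the picture gives p.

x^4 - 3*x^3*y - y^4 + 1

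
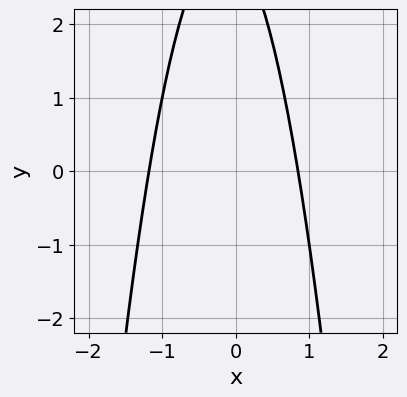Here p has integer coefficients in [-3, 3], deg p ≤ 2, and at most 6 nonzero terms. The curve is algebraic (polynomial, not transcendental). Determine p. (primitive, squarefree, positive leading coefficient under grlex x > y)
First, degree: the shape is more complex than any degree-1 curve, so deg p = 2.
Next, from the visible intercepts: no y-intercept at any integer in the box.
Finally, solving for integer coefficients yields p as stated.

3*x^2 + x + y - 3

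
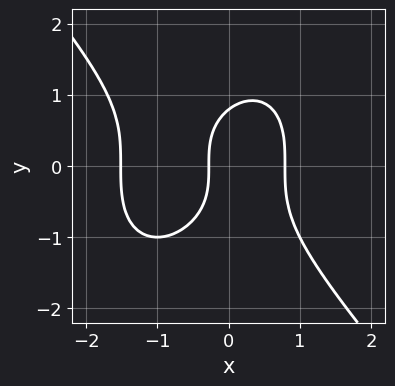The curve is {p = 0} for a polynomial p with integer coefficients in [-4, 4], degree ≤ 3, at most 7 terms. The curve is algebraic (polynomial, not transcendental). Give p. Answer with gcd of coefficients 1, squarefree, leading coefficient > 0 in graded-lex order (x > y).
3*x^3 + 2*y^3 + 3*x^2 - 3*x - 1

Degree: the shape is more complex than any degree-2 curve, so deg p = 3.
The integer polynomial consistent with all of this is the stated p.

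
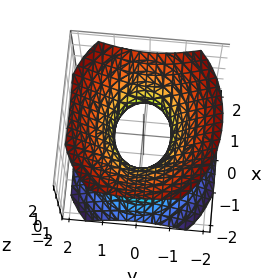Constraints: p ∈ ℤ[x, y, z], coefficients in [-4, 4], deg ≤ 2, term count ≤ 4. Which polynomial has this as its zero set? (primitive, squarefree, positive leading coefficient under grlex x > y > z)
2*x^2 + 3*y^2 - 3*z^2 - 2

The degree is 2 — an hourglass — one-sheet hyperboloid; a quadric.
Symmetries: it's symmetric under y → −y, forcing even powers of y; it's symmetric under x → −x, forcing even powers of x; mirror symmetry z ↦ −z ⇒ only even powers of z.
Observable constraints: it misses every integer gridline on the z-axis; among the integer gridlines, it crosses the x-axis at x ∈ {-1, 1}.
Together with the visible shape, these determine p as stated.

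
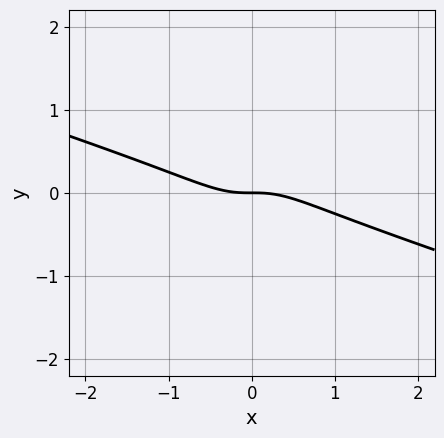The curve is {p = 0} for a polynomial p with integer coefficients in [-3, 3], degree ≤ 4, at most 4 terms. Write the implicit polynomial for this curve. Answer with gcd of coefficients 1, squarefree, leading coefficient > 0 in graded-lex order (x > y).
x^3 + 3*x^2*y + y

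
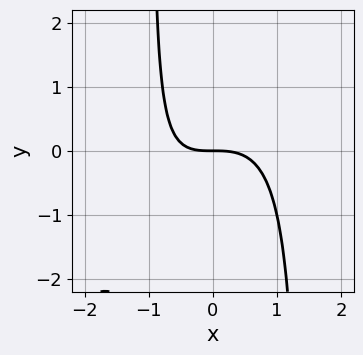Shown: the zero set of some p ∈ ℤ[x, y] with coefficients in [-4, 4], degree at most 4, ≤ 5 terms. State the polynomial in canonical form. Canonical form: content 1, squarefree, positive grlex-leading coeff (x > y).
2*x^3 - 2*x^2*y + x*y + 3*y

First, deg p = 3. No degree-2 curve has this shape.
Next, from the axis intercepts and sections: it meets the x-axis at x = 0 (among the integer gridlines); it crosses the y-axis at the gridline y = 0.
Finally, the integer polynomial consistent with all of this is the stated p.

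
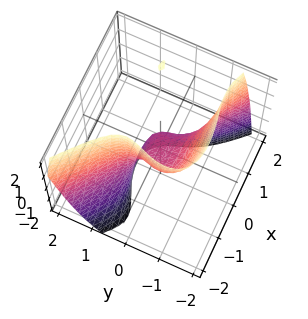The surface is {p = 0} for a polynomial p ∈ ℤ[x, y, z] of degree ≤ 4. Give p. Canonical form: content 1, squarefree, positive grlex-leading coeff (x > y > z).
(a) Degree: a generic line meets the surface in up to 3 points, so deg p = 3.
(b) Against the integer gridlines: it crosses the z-axis at the gridline z = 0; it meets the x-axis at x = 0 (among the integer gridlines); it meets the y-axis at y = 0 (among the integer gridlines).
(c) Putting this together gives p.

x^3 - x^2*z + 2*y^3 - y*z + z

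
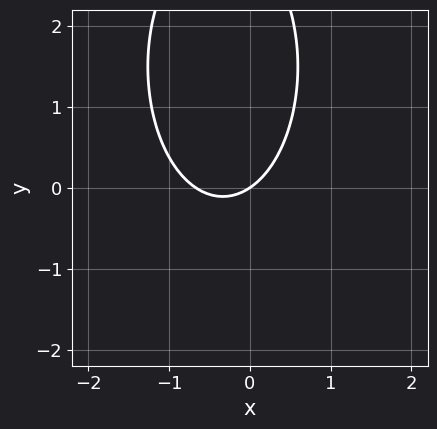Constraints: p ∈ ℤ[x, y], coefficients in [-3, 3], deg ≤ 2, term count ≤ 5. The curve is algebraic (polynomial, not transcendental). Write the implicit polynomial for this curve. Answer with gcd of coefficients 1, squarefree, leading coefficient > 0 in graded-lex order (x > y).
3*x^2 + y^2 + 2*x - 3*y

1. Degree: no degree-1 curve has this shape, so deg p = 2.
2. Checking where it meets the axes: one x-axis crossing is at x = 0; it meets the y-axis at y = 0 (among the integer gridlines).
3. Assembling these constraints gives the stated polynomial.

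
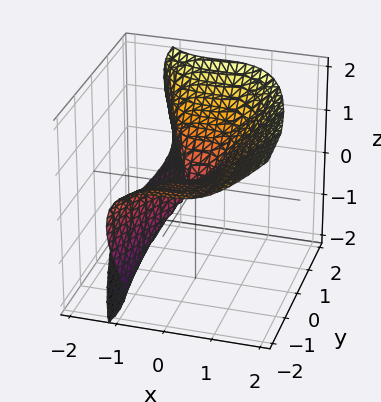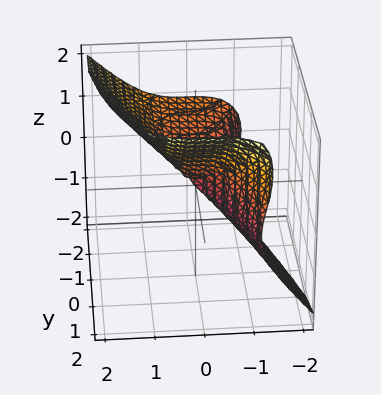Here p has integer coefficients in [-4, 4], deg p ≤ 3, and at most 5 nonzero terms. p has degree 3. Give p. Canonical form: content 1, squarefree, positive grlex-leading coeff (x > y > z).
(a) deg p = 3. No degree-2 surface has this shape.
(b) Reading off the gridlines: it crosses the x-axis at the gridline x = 0; it crosses the z-axis at the gridline z = 0; it crosses the y-axis at the gridline y = 0.
(c) These observations pin down the coefficients.

3*x^3 + 2*y*z^2 - 2*z^3 + y^2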